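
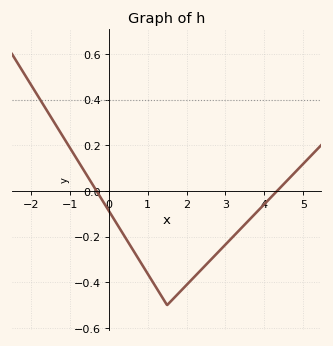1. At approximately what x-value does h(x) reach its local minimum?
1.5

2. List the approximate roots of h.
-0.311, 4.32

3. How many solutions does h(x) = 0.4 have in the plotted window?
1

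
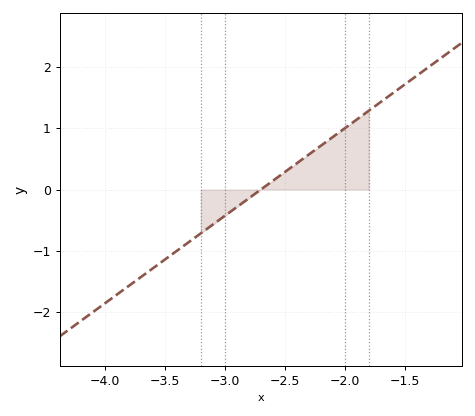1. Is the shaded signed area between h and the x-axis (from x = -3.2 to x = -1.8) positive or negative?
positive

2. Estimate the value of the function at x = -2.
1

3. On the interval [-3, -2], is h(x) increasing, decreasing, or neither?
increasing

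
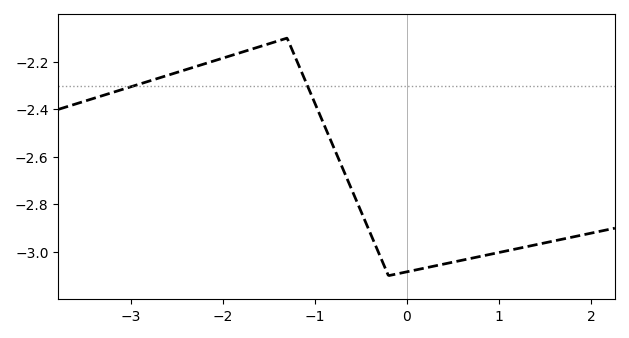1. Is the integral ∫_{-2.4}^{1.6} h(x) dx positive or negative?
negative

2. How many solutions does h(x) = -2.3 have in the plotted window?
2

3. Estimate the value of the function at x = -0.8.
-2.56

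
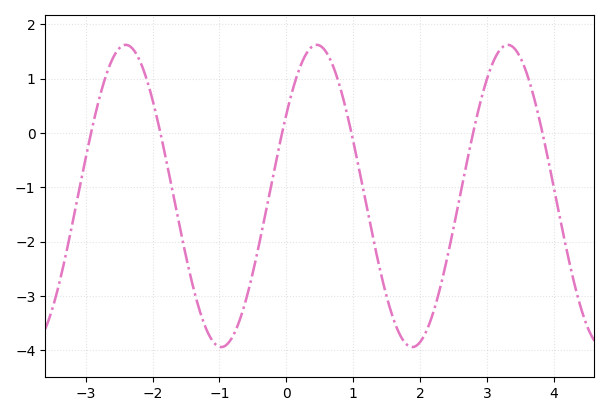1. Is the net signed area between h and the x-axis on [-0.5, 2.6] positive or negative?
negative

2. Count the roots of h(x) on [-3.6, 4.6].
6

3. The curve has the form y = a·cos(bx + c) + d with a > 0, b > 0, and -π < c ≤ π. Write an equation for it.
y = 2.78cos(2.2x - 1) - 1.16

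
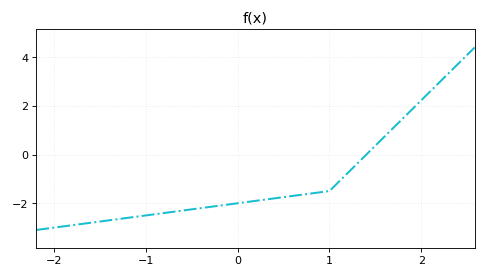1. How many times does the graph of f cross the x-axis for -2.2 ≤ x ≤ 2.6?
1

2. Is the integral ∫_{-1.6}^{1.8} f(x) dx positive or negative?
negative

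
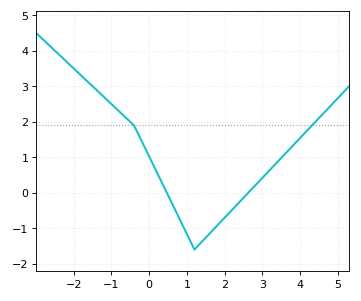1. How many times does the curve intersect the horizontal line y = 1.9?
2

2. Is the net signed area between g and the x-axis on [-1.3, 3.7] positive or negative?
positive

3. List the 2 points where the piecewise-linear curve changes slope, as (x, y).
(-0.4, 1.9); (1.2, -1.6)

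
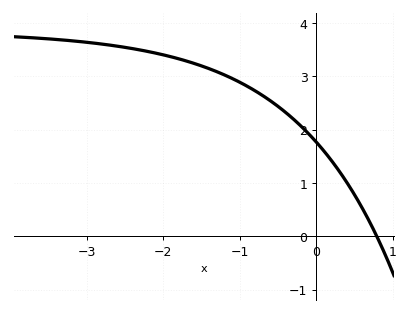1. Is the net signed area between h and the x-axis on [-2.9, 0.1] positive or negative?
positive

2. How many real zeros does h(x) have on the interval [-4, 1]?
1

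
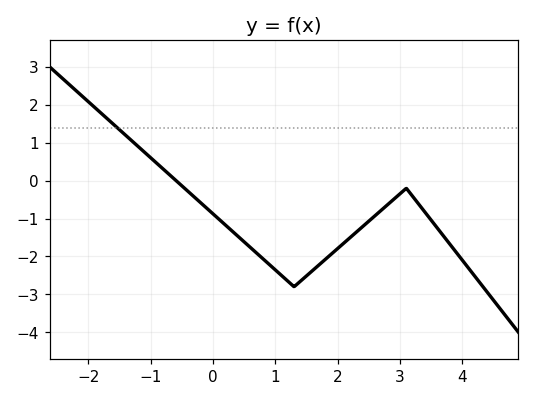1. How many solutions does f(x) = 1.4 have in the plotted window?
1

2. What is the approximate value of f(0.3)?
-1.3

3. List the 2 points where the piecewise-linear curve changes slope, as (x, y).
(1.3, -2.8); (3.1, -0.2)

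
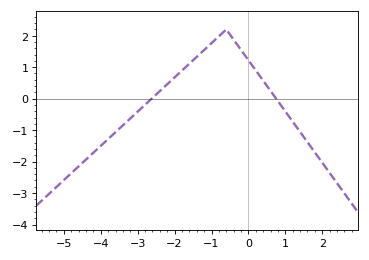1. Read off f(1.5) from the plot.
-1.2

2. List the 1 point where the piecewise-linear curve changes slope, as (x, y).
(-0.6, 2.2)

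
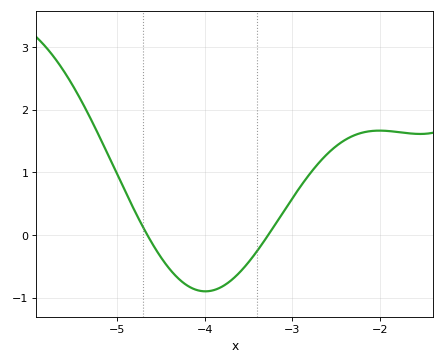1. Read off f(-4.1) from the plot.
-0.9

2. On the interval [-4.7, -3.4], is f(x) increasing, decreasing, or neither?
neither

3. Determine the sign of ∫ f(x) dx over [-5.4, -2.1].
positive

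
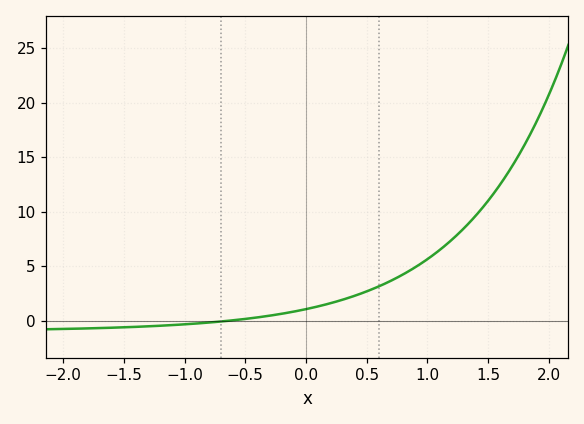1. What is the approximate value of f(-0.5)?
0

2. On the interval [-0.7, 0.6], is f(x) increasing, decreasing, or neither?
increasing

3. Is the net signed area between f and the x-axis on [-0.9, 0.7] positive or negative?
positive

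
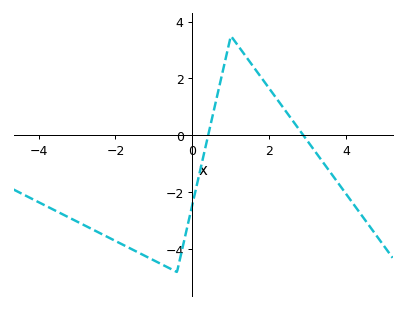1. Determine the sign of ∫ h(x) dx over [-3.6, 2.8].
negative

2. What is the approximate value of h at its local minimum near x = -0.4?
-4.8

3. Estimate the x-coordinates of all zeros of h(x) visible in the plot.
0.41, 2.89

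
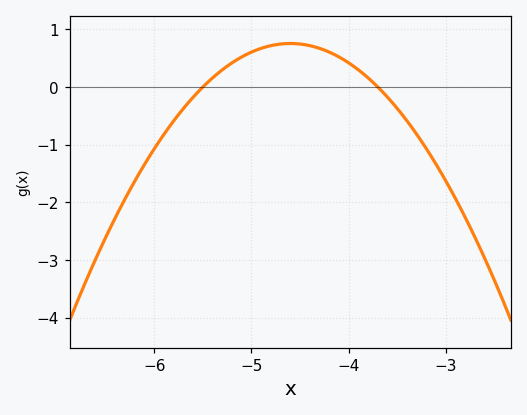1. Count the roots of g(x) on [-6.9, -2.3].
2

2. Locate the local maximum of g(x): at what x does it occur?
-4.6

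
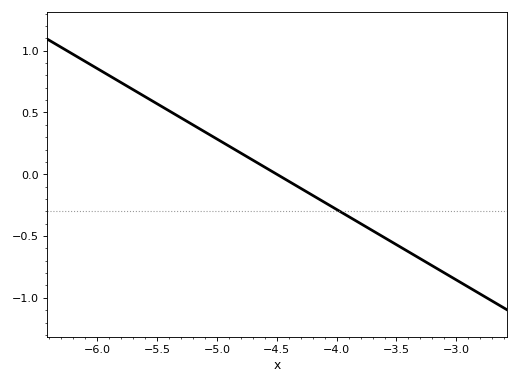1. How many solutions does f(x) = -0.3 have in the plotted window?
1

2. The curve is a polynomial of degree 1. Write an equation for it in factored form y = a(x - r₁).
y = -0.57(x + 4.5)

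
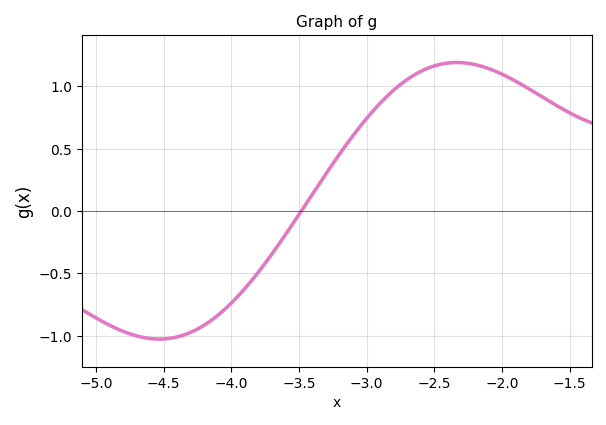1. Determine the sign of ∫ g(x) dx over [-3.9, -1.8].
positive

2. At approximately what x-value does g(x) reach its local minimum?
-4.53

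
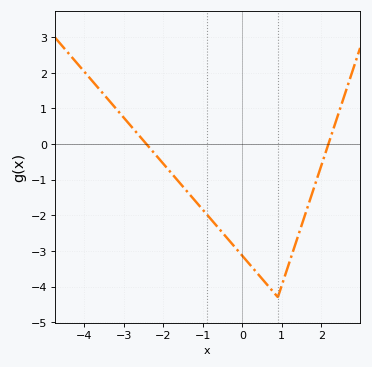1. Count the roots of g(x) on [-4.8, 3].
2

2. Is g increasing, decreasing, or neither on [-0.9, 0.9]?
decreasing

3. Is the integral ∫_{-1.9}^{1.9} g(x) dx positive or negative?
negative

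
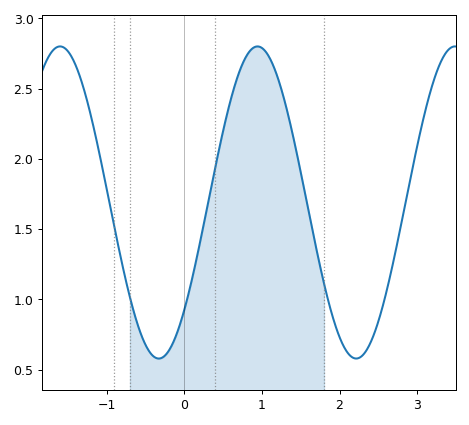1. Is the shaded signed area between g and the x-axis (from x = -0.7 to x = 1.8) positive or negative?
positive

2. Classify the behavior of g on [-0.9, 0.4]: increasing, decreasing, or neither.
neither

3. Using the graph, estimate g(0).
0.95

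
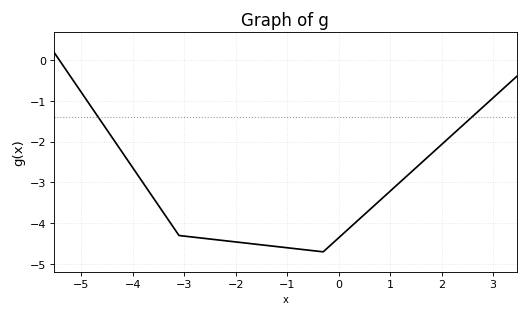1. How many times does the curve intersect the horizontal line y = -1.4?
2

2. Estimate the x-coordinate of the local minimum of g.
-0.3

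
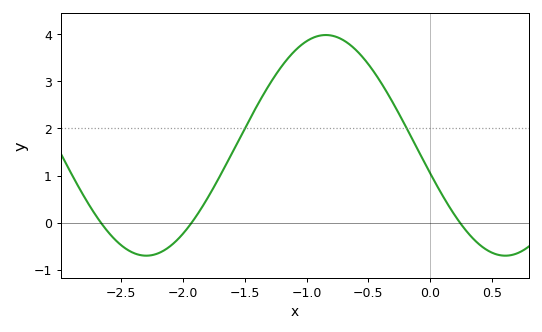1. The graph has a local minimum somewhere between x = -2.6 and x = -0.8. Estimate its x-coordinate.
-2.3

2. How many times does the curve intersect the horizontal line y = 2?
2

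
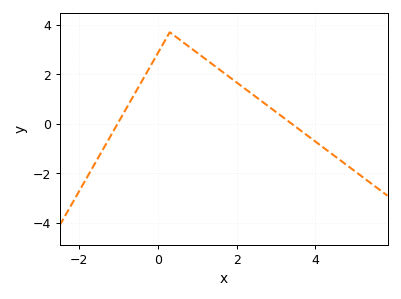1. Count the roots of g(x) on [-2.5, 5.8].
2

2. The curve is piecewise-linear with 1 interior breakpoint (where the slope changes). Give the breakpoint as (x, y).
(0.3, 3.7)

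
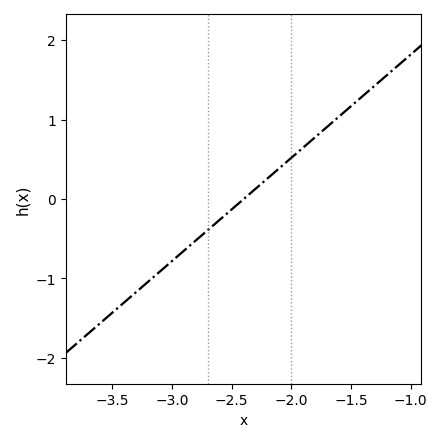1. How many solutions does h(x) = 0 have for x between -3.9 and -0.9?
1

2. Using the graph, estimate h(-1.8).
0.8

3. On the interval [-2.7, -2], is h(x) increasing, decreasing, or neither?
increasing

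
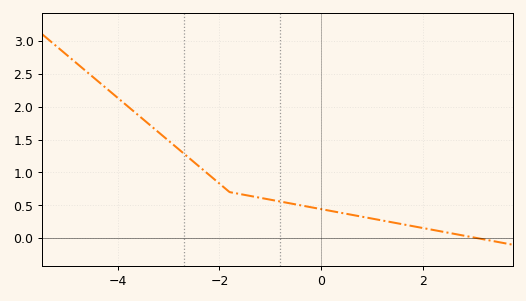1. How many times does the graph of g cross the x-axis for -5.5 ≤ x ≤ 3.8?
1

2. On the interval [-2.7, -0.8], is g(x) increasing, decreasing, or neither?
decreasing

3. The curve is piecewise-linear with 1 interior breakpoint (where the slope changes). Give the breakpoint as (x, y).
(-1.8, 0.7)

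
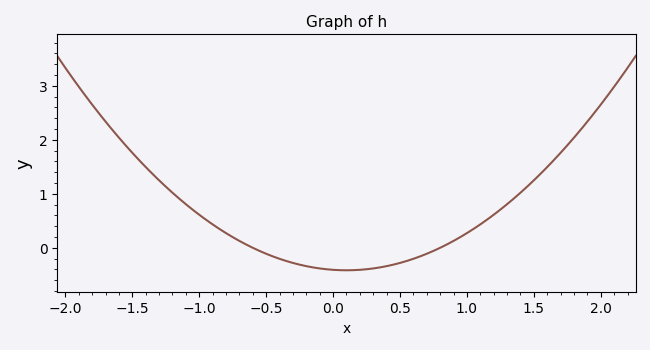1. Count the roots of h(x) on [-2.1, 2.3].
2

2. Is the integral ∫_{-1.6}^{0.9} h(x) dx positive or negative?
positive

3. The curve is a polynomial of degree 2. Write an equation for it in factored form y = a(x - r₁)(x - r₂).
y = 0.85(x + 0.6)(x - 0.8)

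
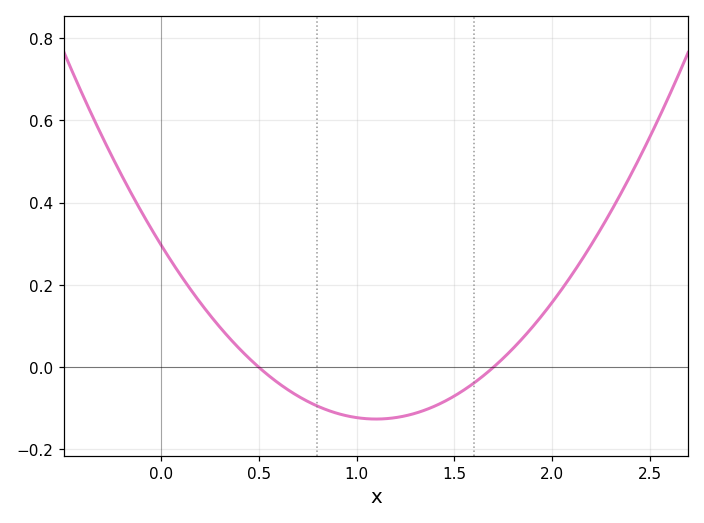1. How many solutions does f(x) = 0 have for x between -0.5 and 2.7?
2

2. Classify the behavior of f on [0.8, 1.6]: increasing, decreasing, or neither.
neither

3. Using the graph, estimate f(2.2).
0.3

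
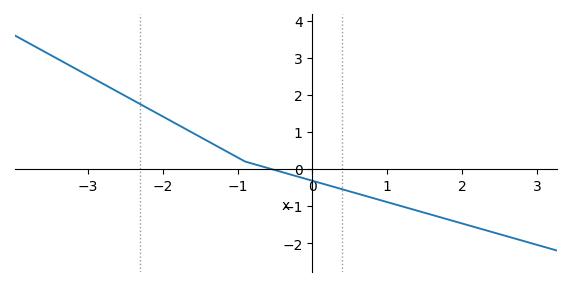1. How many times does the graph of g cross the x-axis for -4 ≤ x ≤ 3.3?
1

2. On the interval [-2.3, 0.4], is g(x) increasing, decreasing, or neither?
decreasing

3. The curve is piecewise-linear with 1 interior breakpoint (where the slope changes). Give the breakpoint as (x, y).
(-0.9, 0.2)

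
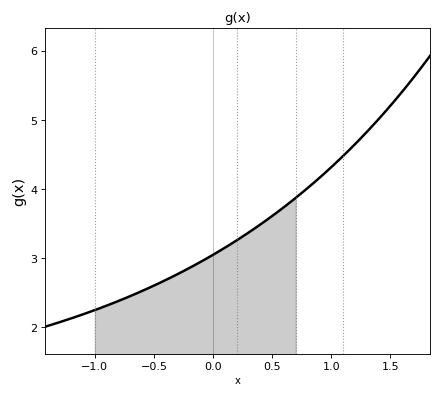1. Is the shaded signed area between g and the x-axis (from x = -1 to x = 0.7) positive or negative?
positive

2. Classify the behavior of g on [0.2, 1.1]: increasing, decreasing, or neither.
increasing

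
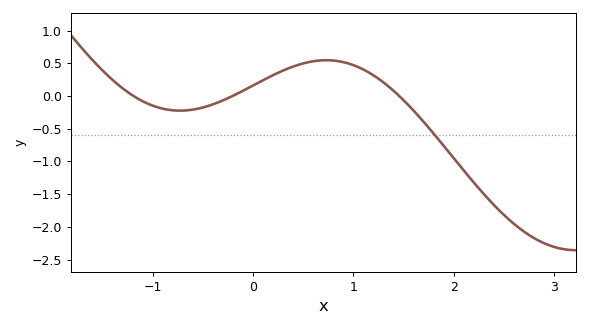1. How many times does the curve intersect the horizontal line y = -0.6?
1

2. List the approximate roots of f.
-1.19, -0.206, 1.46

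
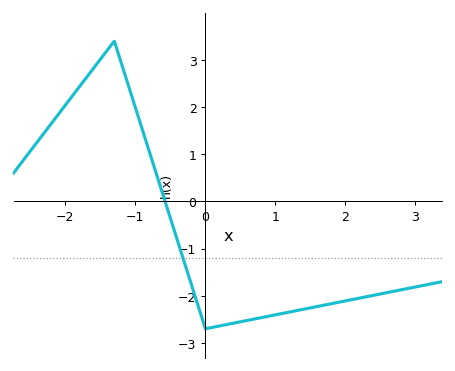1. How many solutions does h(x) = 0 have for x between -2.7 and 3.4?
1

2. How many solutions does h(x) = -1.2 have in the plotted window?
1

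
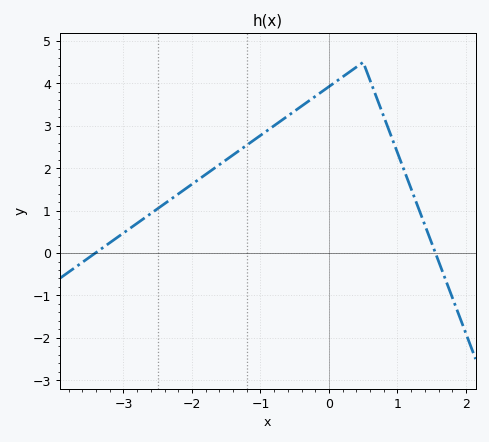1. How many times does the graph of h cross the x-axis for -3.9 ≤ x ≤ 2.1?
2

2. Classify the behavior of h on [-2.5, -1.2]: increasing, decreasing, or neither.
increasing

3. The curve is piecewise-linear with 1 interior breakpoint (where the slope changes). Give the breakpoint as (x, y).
(0.5, 4.5)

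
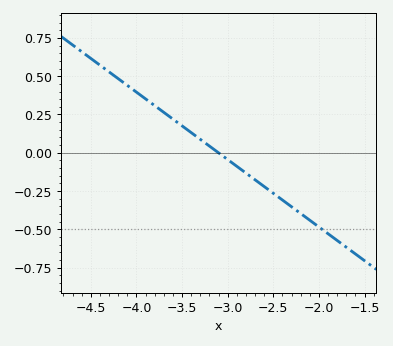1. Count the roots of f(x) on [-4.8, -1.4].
1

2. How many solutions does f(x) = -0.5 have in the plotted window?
1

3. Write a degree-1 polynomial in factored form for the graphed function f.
y = -0.44(x + 3.1)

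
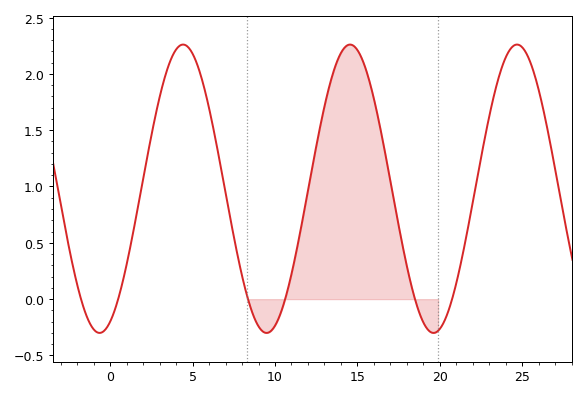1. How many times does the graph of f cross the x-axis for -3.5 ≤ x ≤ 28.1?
6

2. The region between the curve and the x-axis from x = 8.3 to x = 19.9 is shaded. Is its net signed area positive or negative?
positive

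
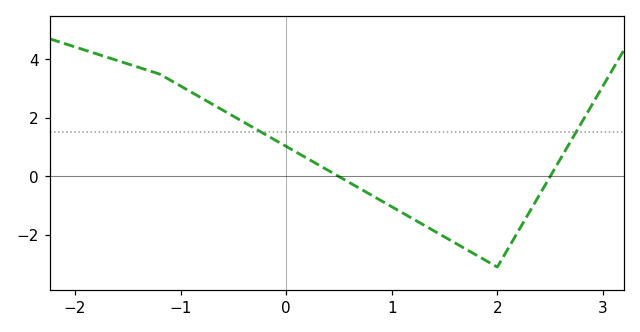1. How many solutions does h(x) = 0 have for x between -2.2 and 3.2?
2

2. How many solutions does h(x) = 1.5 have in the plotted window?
2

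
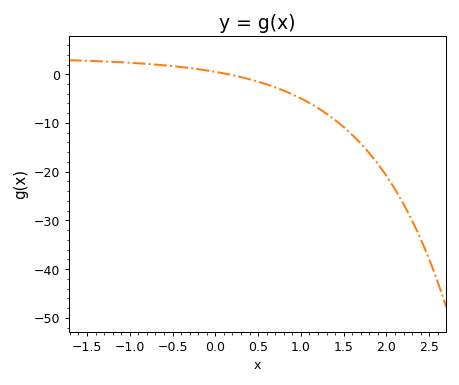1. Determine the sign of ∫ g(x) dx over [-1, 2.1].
negative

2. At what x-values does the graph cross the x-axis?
0.148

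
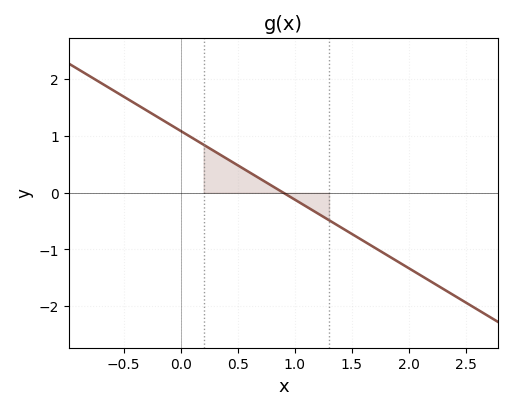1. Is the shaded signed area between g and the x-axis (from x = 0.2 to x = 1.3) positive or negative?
positive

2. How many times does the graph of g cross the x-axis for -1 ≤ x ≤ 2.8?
1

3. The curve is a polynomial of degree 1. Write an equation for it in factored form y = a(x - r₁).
y = -1.21(x - 0.9)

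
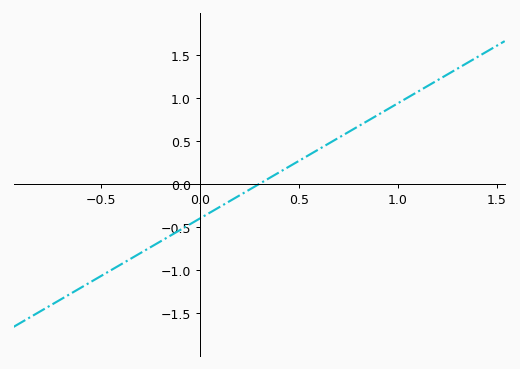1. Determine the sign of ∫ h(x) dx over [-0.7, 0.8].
negative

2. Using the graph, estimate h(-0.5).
-1.07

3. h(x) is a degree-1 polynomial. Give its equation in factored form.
y = 1.34(x - 0.3)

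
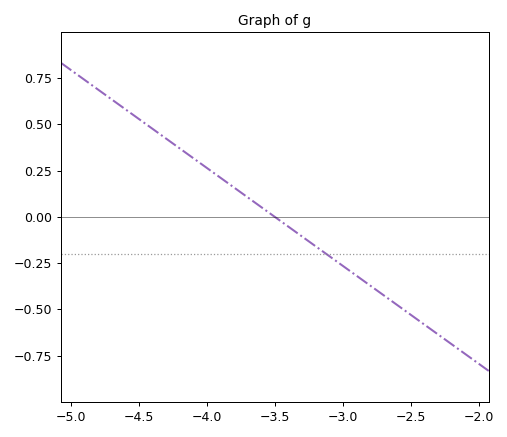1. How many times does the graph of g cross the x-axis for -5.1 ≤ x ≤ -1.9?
1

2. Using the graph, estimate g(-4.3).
0.424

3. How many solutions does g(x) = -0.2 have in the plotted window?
1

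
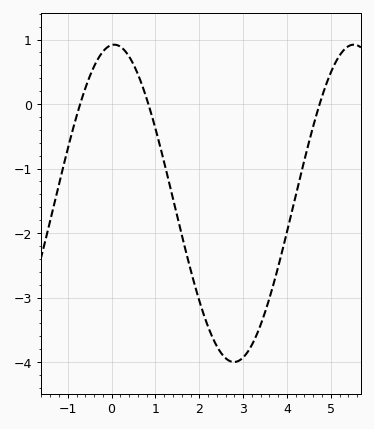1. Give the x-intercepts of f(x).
-0.718, 0.838, 4.75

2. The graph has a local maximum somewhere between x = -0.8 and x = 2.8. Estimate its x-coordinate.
0.061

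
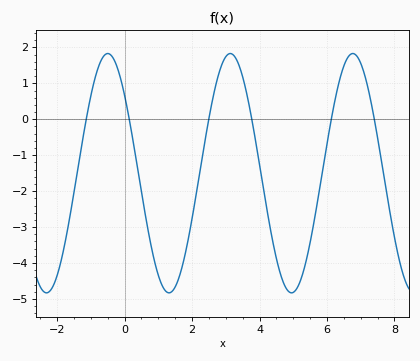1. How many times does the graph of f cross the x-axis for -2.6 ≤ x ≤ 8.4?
6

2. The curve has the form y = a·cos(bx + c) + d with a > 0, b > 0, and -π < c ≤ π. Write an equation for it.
y = 3.33cos(1.73x + 0.862) - 1.5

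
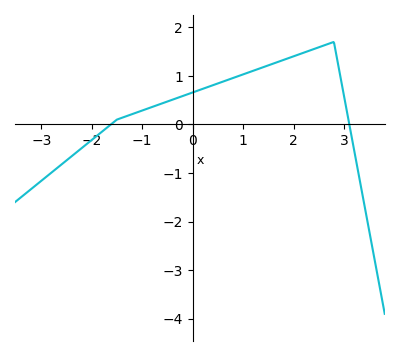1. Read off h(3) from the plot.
0.588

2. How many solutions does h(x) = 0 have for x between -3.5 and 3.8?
2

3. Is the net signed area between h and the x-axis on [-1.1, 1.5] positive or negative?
positive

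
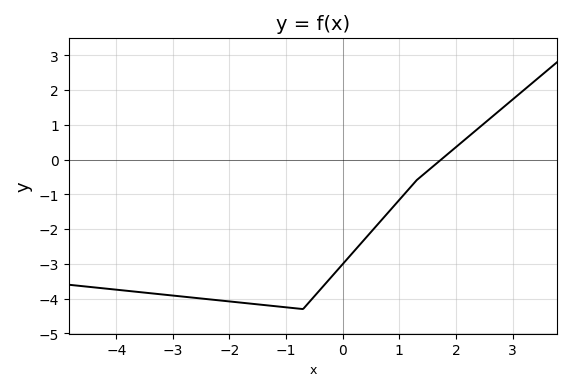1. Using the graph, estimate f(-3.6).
-3.8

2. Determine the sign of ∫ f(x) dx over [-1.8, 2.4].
negative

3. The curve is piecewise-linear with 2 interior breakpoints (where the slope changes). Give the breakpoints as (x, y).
(-0.7, -4.3); (1.3, -0.6)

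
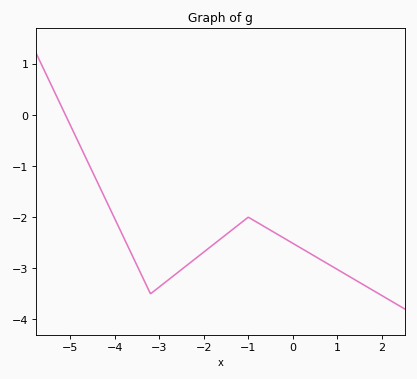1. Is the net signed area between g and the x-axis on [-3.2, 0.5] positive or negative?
negative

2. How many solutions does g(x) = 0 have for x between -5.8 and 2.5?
1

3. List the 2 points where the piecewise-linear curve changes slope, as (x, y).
(-3.2, -3.5); (-1, -2)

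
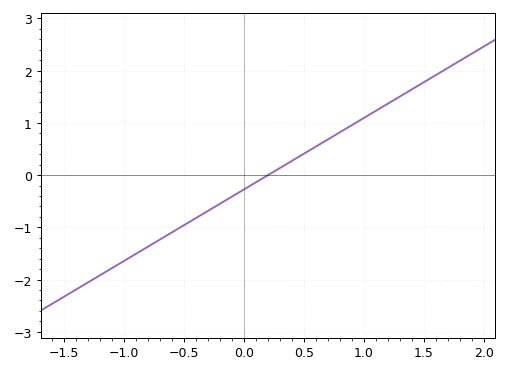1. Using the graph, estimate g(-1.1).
-1.8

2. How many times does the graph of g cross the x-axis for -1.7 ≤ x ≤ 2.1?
1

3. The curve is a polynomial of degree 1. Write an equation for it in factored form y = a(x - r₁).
y = 1.37(x - 0.2)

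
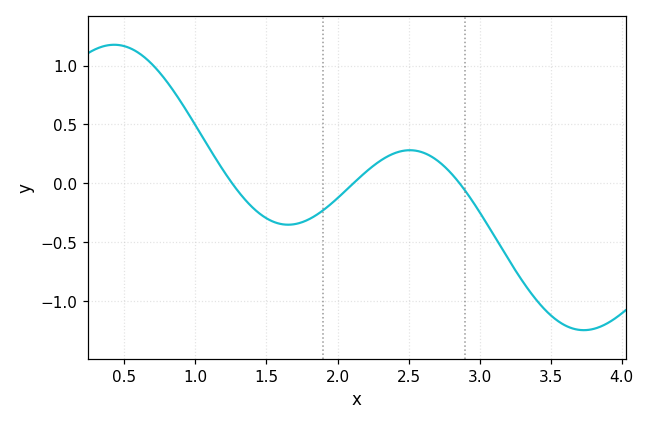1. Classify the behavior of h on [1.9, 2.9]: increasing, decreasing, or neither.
neither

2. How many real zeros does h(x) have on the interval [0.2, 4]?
3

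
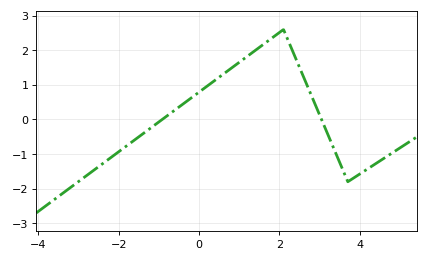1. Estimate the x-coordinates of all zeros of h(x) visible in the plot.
-1, 3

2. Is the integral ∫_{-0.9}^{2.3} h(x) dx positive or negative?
positive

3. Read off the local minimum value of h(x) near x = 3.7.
-1.8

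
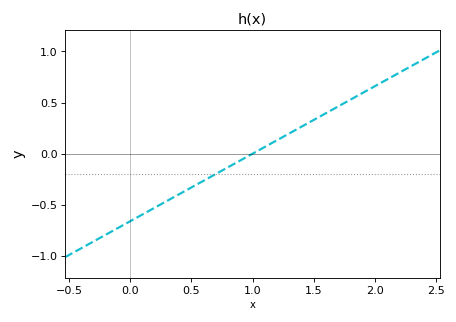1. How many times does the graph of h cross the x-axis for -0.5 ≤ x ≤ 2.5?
1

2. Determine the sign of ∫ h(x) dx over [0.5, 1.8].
positive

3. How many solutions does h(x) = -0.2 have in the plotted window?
1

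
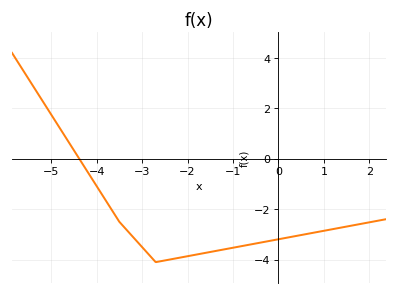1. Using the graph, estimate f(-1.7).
-3.8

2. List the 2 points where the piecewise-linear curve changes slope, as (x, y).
(-3.5, -2.5); (-2.7, -4.1)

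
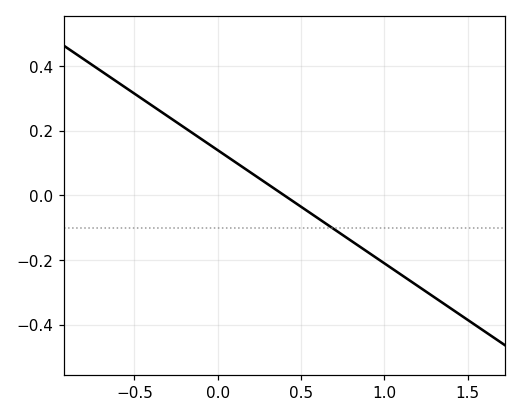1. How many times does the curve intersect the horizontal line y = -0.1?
1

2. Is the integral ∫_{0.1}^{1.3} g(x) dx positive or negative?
negative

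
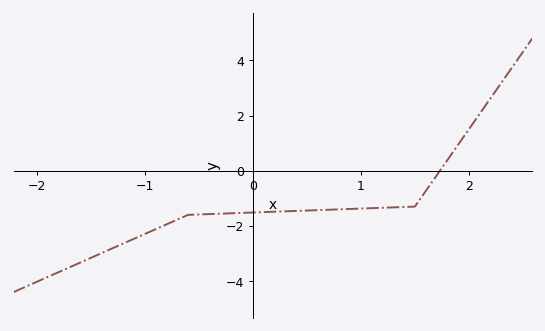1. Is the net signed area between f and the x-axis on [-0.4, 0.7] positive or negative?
negative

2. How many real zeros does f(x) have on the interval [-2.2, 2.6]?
1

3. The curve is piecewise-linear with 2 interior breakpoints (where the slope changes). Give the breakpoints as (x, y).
(-0.6, -1.6); (1.5, -1.3)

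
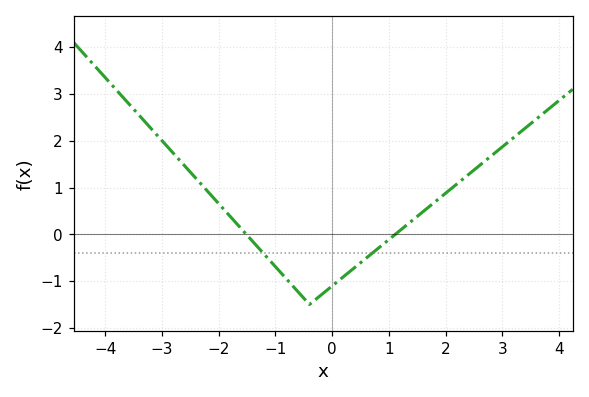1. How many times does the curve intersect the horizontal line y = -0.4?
2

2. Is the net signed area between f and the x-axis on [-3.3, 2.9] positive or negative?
positive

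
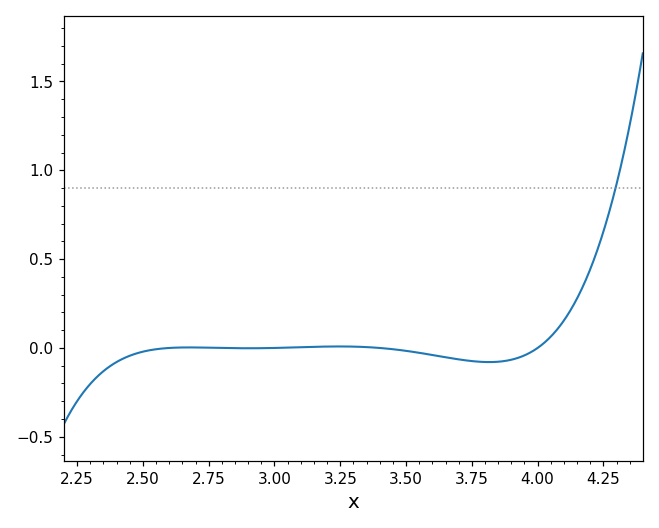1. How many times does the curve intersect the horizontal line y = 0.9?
1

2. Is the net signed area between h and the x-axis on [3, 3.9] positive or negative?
negative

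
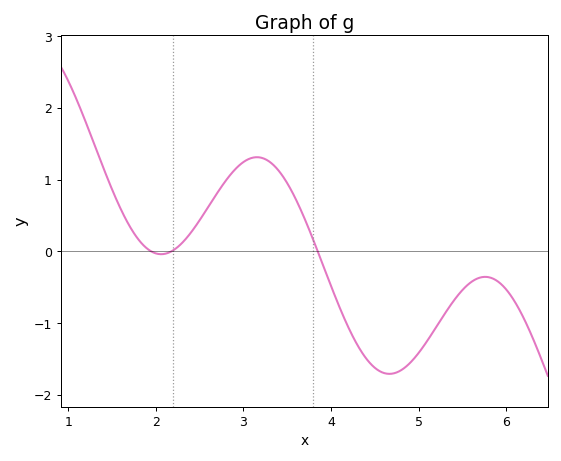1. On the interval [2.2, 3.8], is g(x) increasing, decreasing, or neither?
neither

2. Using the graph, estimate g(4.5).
-1.6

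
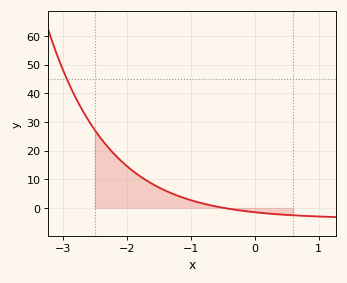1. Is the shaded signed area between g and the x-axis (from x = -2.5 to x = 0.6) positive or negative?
positive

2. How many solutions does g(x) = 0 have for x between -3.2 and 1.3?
1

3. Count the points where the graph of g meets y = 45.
1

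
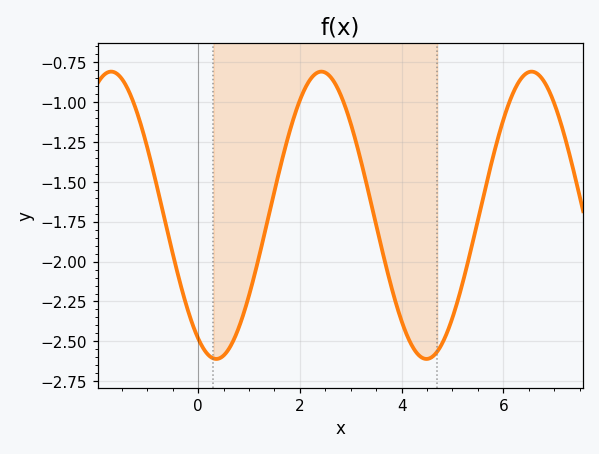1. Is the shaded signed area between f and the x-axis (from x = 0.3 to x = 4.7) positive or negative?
negative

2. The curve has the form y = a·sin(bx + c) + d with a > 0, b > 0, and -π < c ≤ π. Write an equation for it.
y = 0.9sin(1.52x - 2.11) - 1.71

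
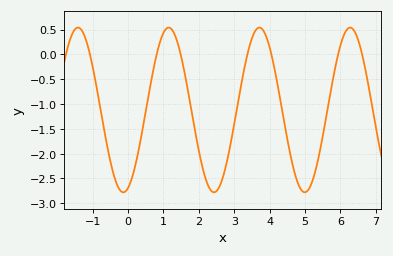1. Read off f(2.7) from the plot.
-2.45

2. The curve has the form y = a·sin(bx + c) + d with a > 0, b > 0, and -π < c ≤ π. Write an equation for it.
y = 1.66sin(2.5x - 1.2) - 1.12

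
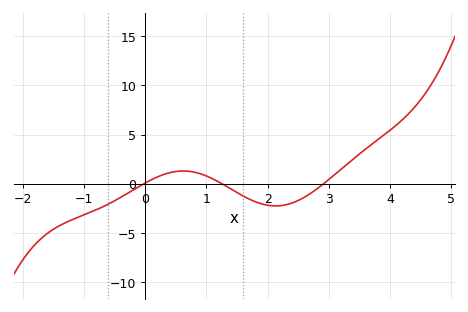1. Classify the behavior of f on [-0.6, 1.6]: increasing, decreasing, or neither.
neither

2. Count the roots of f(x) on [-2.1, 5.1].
3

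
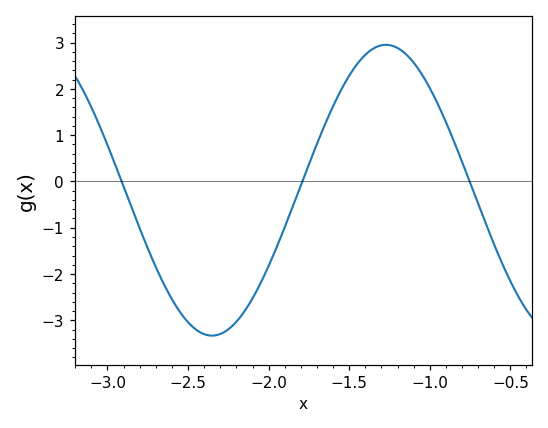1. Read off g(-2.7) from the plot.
-1.85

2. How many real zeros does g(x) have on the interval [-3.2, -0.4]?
3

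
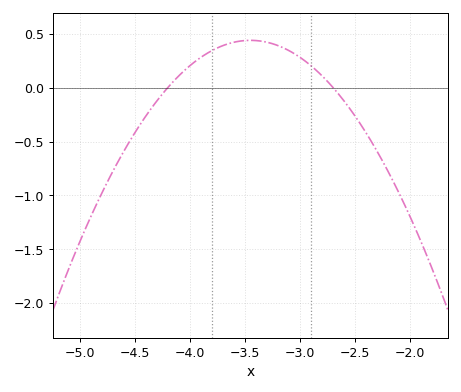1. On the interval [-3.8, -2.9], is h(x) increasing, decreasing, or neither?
neither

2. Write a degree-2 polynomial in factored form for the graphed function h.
y = -0.78(x + 4.2)(x + 2.7)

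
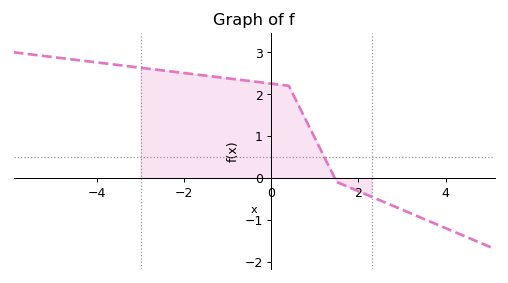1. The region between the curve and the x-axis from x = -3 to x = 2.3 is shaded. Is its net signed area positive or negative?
positive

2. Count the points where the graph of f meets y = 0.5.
1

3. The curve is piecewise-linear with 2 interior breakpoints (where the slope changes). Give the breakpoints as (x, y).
(0.4, 2.2); (1.5, -0.1)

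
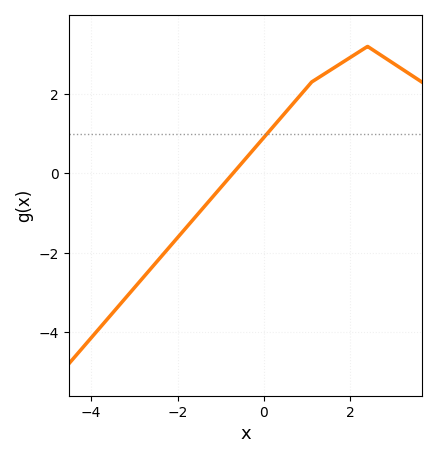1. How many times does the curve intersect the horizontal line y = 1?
1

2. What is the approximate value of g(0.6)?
1.6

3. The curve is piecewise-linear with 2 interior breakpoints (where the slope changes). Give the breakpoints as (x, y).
(1.1, 2.3); (2.4, 3.2)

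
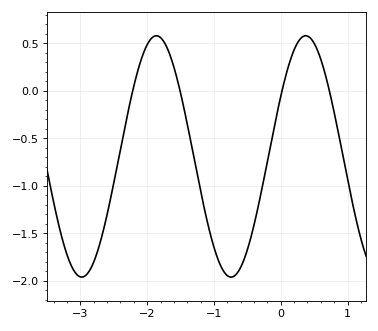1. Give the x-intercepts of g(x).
-2.22, -1.51, 0.019, 0.728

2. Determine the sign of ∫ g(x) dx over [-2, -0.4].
negative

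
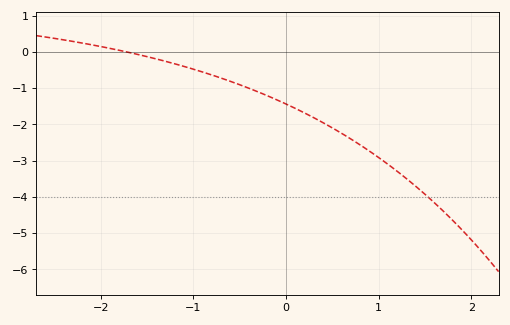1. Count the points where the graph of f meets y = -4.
1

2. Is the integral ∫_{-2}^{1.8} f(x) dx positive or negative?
negative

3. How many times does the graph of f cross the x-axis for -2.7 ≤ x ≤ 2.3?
1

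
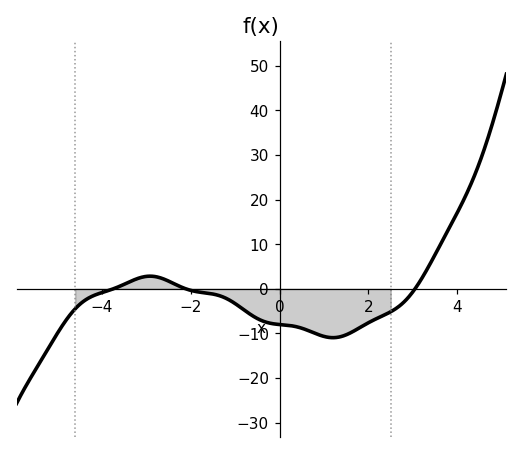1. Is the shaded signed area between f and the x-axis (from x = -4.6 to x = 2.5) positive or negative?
negative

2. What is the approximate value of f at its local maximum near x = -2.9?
3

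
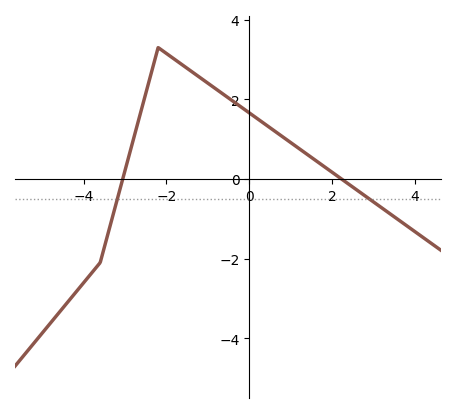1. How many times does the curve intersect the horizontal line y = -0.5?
2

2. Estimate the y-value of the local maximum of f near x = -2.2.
3.3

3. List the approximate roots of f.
-3.06, 2.23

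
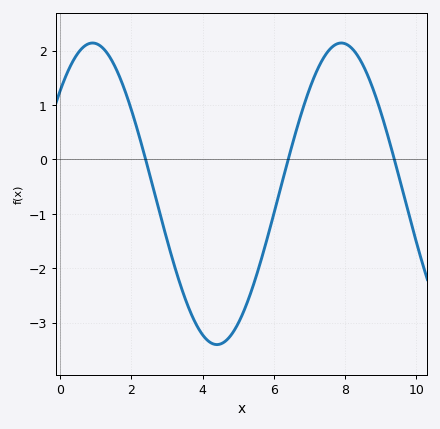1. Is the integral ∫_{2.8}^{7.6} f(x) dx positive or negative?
negative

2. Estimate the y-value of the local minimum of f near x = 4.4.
-3.4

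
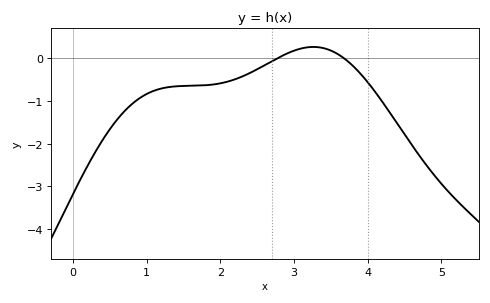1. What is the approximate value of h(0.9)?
-0.935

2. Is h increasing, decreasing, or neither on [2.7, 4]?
neither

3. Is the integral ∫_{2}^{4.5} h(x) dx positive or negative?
negative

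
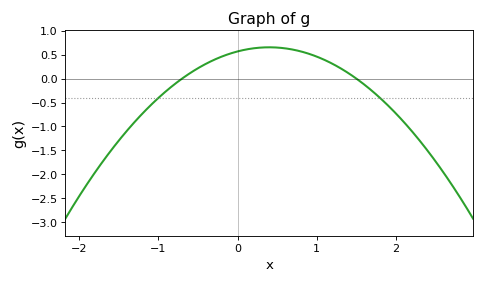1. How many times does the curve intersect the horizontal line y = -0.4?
2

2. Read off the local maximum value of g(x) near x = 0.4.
0.653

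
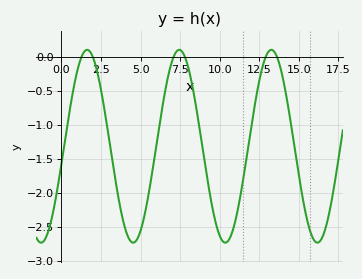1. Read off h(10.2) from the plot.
-2.71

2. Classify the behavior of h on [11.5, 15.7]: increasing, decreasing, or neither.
neither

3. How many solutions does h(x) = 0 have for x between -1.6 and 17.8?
6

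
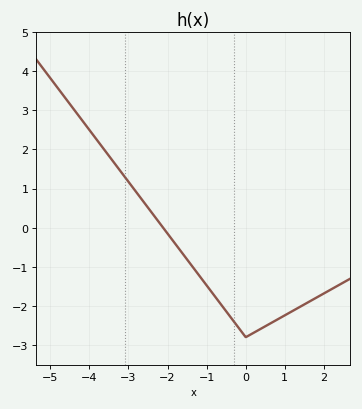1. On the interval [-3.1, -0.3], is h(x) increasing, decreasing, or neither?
decreasing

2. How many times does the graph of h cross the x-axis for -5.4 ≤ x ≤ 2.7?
1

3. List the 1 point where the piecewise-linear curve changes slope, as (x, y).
(0, -2.8)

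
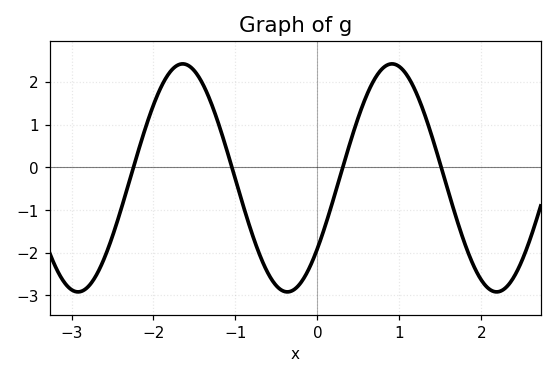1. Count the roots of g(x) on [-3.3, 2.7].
4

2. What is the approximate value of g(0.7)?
2.07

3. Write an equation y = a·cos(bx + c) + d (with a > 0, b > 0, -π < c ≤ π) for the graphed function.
y = 2.67cos(2.46x - 2.24) - 0.25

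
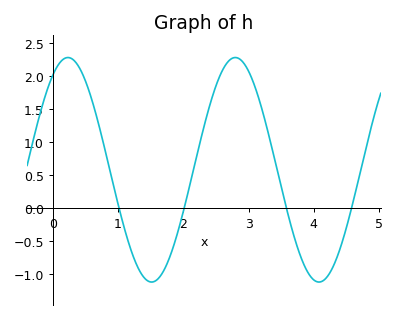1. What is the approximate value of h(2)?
-0.054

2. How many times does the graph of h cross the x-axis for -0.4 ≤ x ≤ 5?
4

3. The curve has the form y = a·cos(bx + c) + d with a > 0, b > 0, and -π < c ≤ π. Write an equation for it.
y = 1.7cos(2.45x - 0.57) + 0.58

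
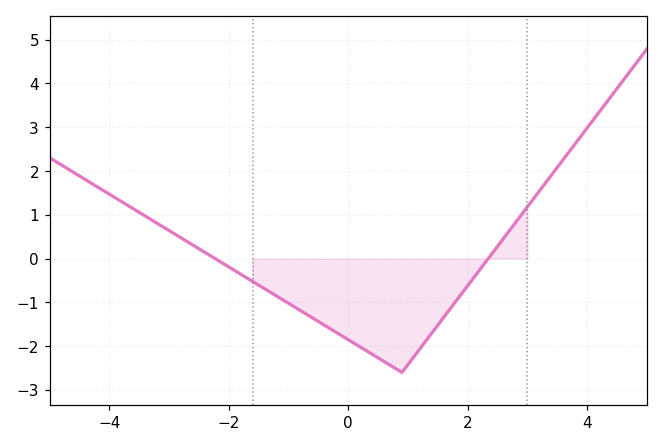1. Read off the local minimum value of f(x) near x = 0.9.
-2.6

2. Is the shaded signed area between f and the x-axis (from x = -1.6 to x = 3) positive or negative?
negative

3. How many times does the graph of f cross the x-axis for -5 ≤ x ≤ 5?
2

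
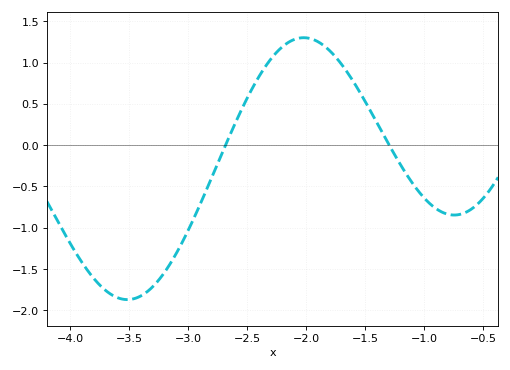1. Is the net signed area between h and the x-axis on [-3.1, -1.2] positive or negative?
positive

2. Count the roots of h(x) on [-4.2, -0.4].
2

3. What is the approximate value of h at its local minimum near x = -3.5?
-1.87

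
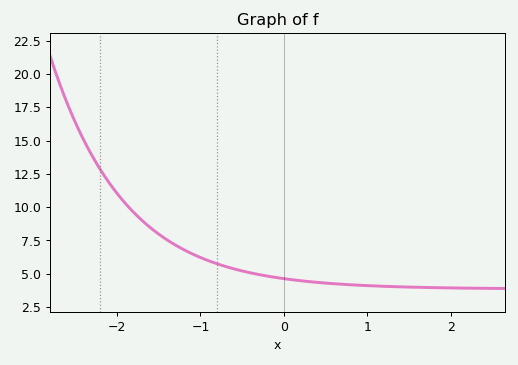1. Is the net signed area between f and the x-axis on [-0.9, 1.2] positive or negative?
positive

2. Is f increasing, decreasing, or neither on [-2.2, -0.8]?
decreasing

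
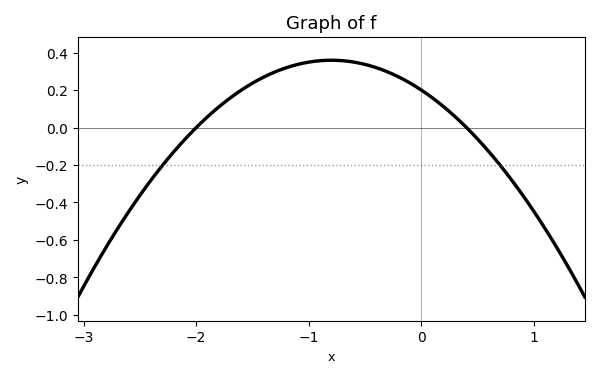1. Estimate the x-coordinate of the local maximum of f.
-0.8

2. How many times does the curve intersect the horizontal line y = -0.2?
2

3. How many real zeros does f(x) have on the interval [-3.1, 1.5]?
2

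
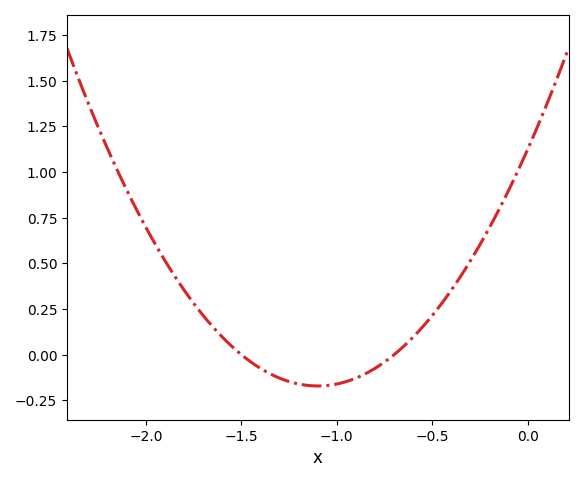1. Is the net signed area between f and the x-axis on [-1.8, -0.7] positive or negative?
negative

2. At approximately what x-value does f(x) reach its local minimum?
-1.1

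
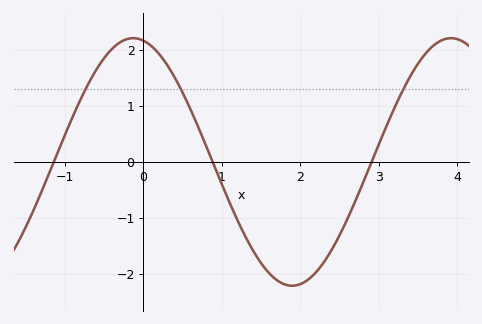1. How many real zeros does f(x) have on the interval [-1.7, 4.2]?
3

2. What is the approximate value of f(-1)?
0.484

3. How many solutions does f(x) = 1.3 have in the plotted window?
3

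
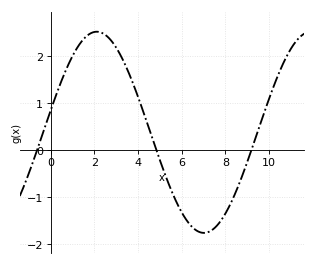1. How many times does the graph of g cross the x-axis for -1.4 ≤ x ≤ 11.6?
3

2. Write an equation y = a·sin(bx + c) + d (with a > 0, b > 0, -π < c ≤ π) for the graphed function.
y = 2.14sin(0.64x + 0.22) + 0.38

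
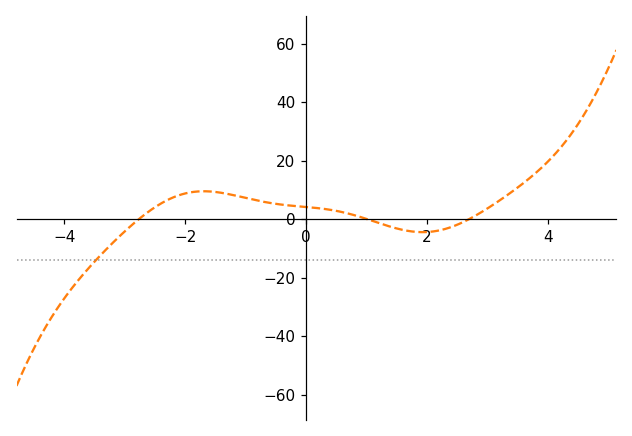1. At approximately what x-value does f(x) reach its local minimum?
1.93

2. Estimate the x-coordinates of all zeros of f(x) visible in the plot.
-2.77, 1.02, 2.69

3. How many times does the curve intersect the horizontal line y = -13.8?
1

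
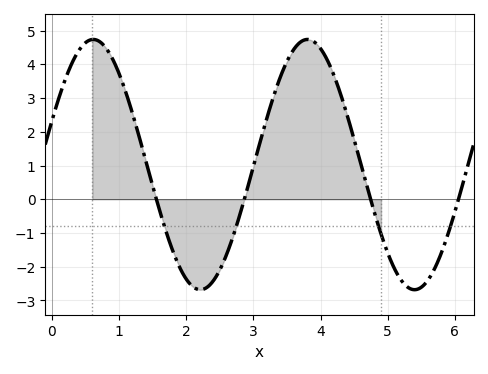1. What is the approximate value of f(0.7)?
4.69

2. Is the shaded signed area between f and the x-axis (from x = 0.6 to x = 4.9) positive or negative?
positive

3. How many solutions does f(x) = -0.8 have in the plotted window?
4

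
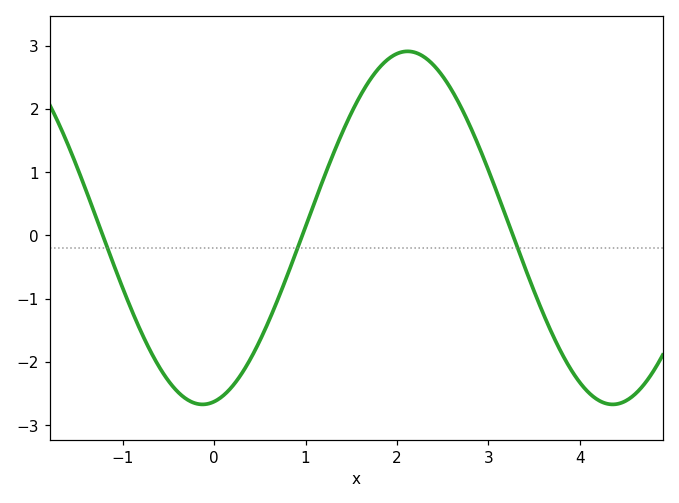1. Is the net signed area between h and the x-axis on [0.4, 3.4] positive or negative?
positive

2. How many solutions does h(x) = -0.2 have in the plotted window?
3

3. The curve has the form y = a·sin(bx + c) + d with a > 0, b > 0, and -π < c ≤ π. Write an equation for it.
y = 2.79sin(1.4x - 1.4) + 0.12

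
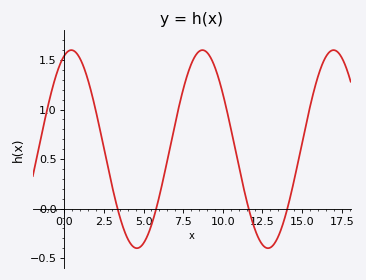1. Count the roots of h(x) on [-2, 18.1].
4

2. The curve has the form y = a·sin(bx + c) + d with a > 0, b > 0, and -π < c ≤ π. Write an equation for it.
y = 1sin(0.76x + 1.2) + 0.6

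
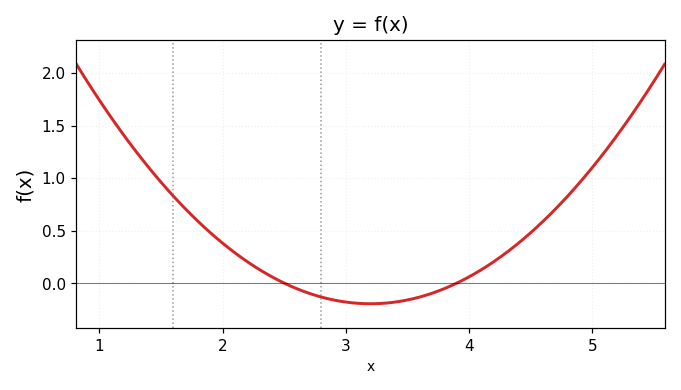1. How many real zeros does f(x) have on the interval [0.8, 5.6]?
2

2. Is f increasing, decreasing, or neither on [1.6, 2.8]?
decreasing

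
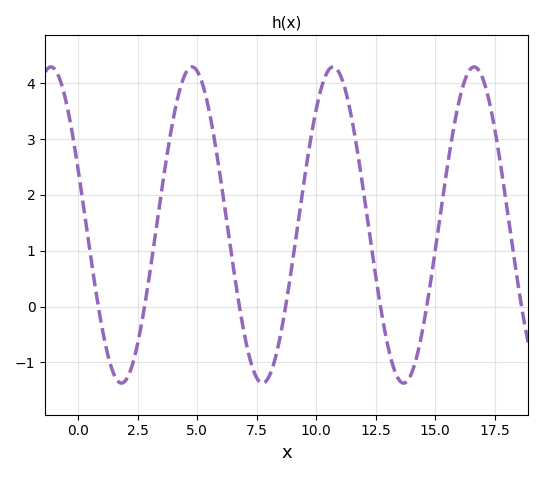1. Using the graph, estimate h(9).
0.8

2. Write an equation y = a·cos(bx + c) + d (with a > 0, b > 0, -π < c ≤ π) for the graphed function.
y = 2.83cos(1.1x + 1.2) + 1.46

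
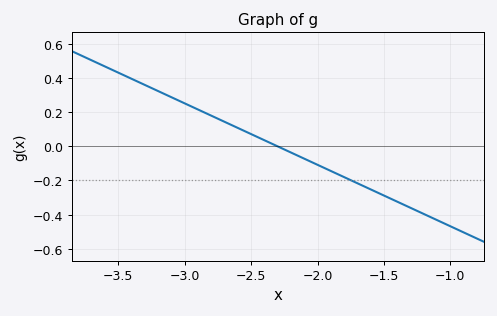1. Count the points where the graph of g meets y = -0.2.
1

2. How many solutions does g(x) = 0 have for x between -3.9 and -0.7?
1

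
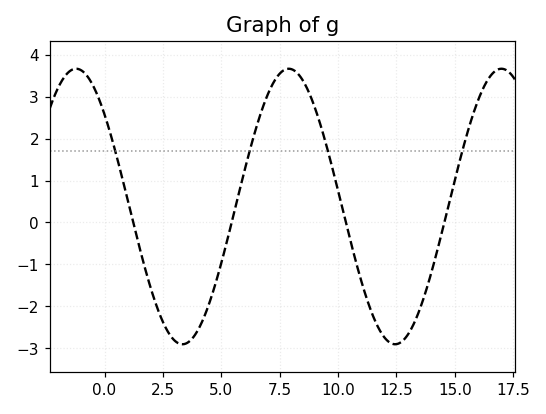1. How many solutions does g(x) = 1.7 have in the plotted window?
4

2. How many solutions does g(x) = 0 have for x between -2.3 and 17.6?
4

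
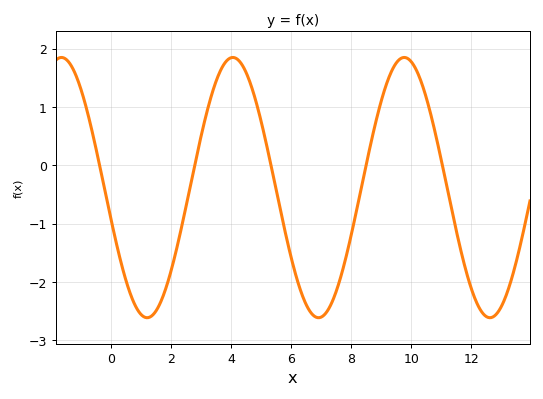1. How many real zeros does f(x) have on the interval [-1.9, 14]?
5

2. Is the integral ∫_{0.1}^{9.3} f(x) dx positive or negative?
negative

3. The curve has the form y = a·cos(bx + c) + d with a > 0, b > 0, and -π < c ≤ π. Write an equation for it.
y = 2.23cos(1.1x + 1.83) - 0.38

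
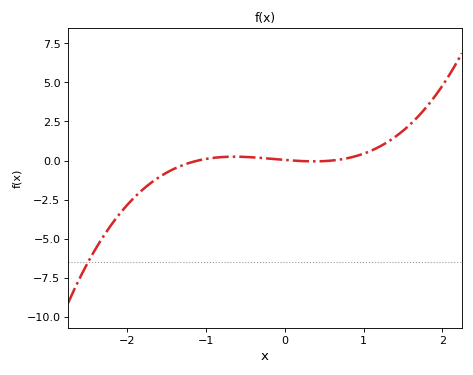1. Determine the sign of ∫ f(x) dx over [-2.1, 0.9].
negative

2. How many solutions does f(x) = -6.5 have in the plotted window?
1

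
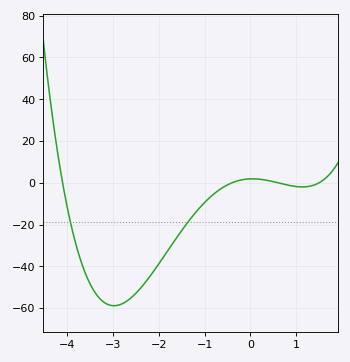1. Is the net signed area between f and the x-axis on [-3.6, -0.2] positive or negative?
negative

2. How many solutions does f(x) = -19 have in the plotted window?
2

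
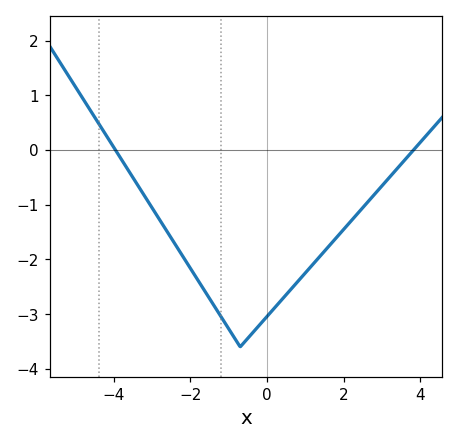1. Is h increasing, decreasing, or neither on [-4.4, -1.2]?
decreasing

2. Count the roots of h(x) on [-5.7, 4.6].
2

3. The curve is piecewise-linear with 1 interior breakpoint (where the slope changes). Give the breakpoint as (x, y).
(-0.7, -3.6)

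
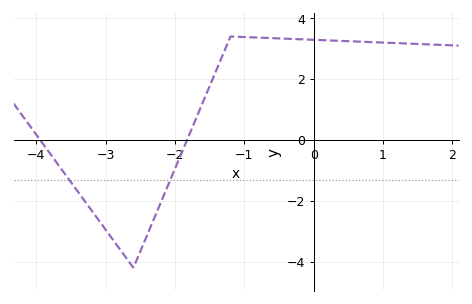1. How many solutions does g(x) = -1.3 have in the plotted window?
2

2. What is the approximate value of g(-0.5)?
3.34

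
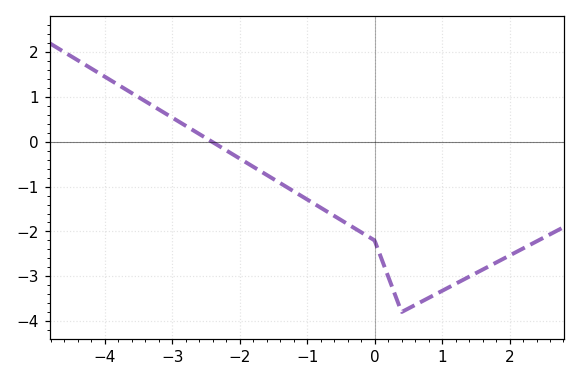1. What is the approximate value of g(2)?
-2.54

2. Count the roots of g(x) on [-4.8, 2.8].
1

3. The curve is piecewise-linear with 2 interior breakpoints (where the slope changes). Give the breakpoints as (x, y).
(0, -2.2); (0.4, -3.8)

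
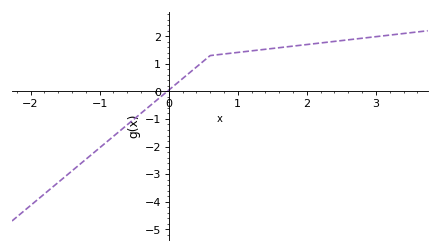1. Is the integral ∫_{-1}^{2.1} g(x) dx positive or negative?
positive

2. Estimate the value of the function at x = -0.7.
-1.4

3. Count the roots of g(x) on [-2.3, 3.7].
1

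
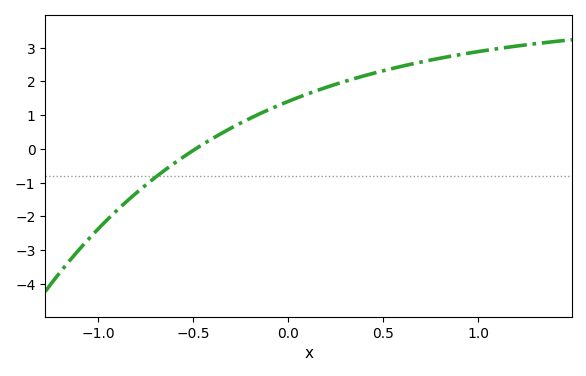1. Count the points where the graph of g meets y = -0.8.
1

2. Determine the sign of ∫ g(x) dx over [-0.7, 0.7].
positive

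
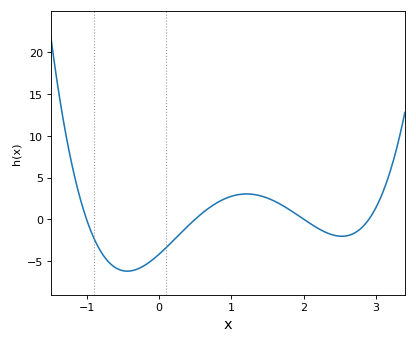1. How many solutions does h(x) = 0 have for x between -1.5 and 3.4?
4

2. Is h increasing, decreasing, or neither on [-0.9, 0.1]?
neither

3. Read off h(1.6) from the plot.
2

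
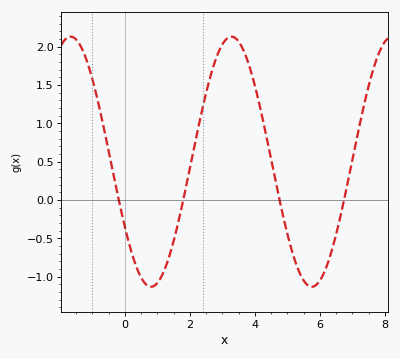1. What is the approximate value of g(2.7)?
1.71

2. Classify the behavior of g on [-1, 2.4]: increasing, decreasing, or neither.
neither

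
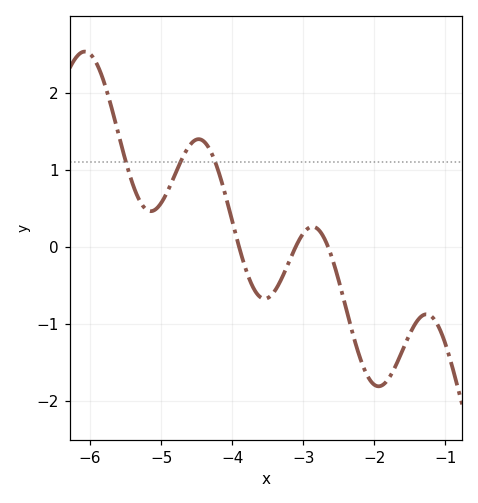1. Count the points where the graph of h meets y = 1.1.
3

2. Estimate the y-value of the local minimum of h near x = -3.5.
-0.677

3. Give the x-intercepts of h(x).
-3.9, -3.11, -2.65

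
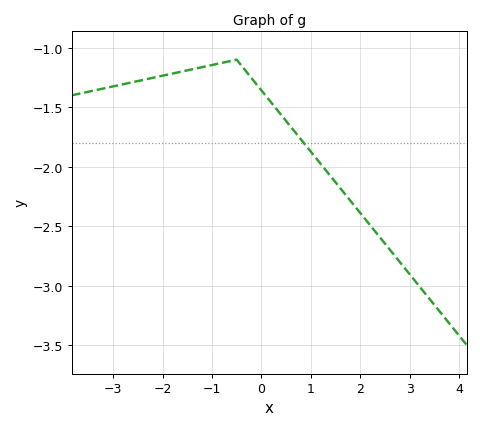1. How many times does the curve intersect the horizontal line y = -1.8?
1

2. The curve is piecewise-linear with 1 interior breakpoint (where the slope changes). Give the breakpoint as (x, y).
(-0.5, -1.1)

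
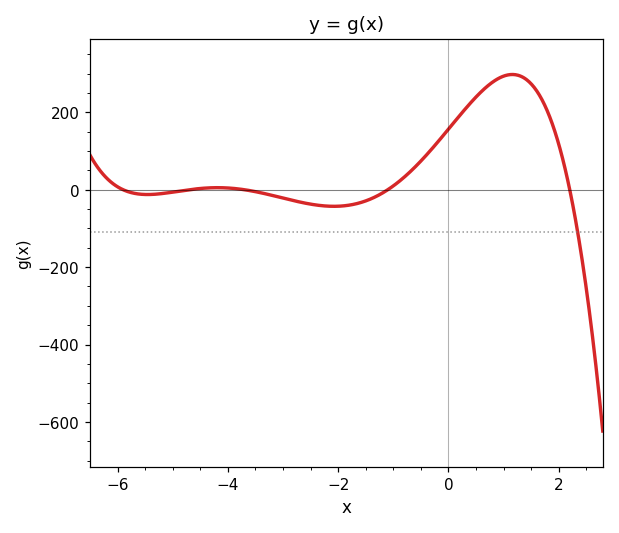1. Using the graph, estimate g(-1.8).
-39.9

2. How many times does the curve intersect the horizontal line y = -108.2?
1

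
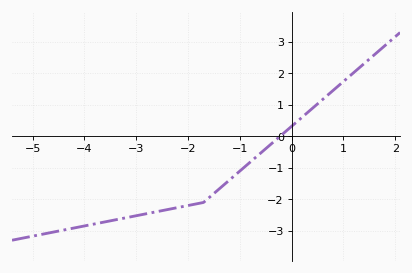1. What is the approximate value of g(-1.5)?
-1.8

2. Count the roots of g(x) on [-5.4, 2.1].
1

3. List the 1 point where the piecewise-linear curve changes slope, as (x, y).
(-1.7, -2.1)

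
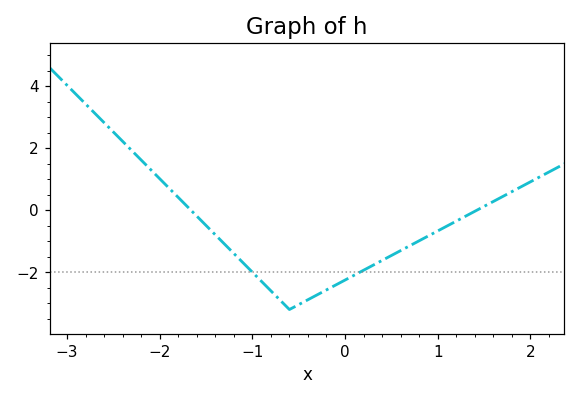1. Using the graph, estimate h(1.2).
-0.4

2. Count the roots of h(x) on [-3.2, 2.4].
2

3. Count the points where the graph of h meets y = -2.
2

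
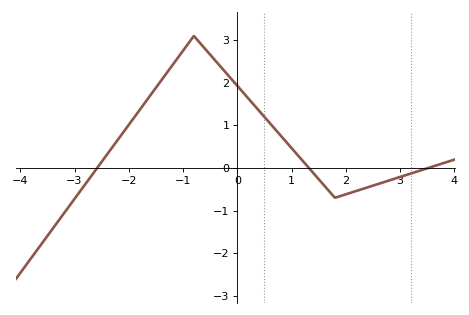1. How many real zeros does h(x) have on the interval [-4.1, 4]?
3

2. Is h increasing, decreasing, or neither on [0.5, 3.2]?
neither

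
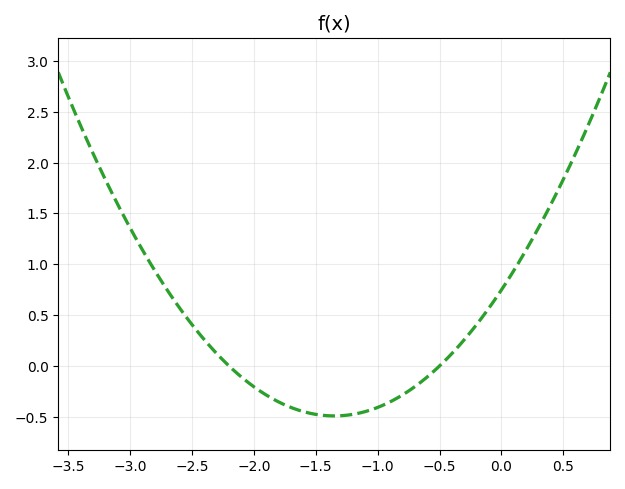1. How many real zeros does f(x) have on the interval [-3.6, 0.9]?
2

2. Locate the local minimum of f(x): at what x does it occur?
-1.4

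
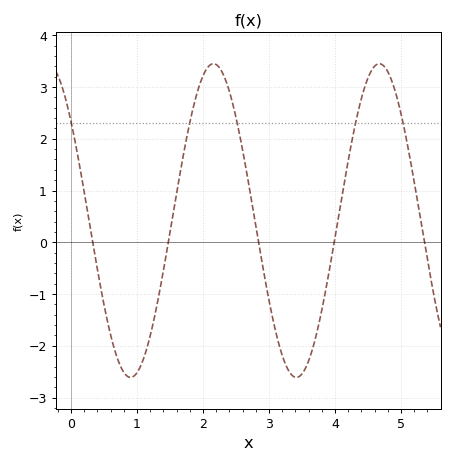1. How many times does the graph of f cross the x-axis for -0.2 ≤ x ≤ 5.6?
5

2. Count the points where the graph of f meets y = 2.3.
5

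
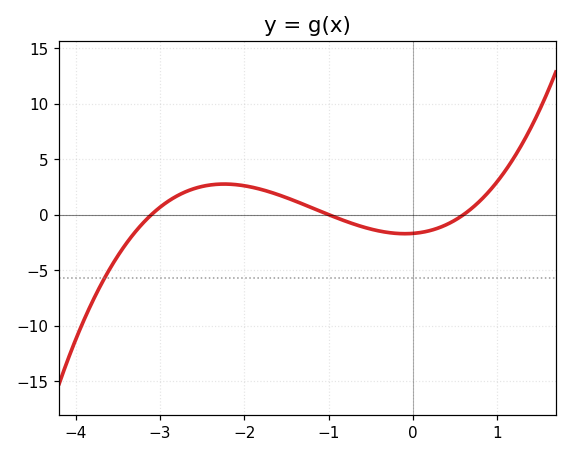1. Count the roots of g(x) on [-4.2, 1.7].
3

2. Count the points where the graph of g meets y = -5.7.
1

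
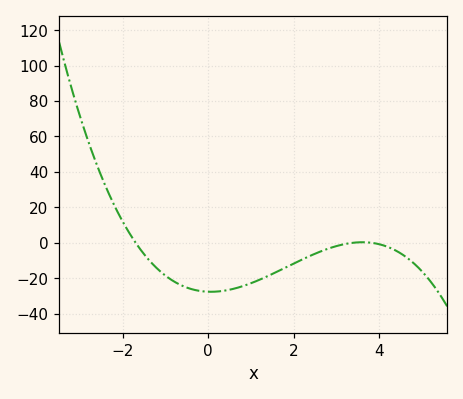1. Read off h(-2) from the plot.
12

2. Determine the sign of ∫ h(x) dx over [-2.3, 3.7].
negative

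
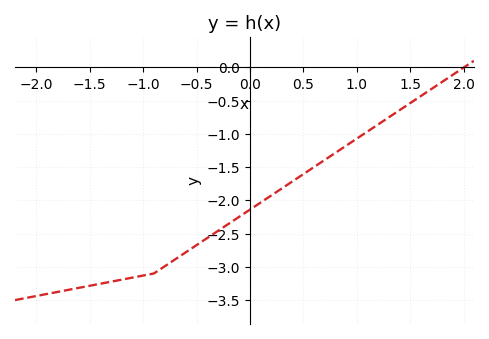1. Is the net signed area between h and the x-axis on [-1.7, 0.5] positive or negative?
negative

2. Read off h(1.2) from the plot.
-0.85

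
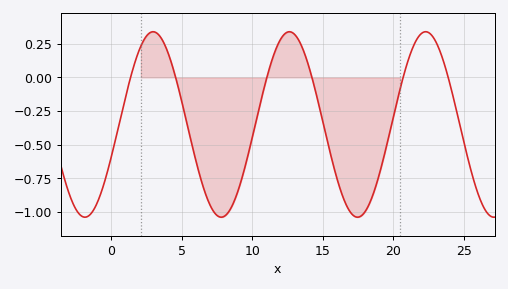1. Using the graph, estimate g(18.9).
-0.763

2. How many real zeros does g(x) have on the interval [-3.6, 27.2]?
6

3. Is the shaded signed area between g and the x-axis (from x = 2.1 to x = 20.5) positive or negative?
negative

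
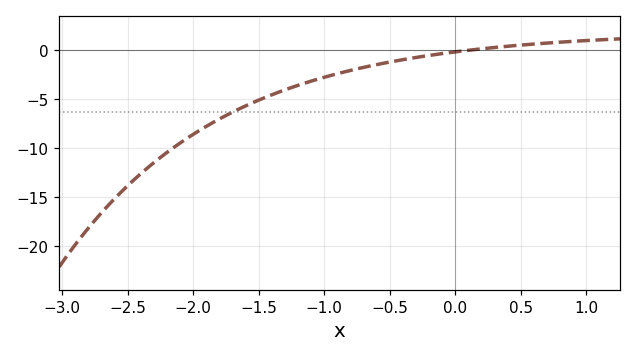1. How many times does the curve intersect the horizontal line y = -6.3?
1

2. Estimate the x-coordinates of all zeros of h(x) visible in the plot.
0.086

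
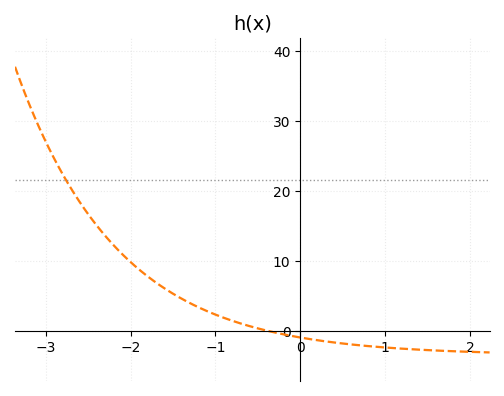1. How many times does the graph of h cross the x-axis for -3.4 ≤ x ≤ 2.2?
1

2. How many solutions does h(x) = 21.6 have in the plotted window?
1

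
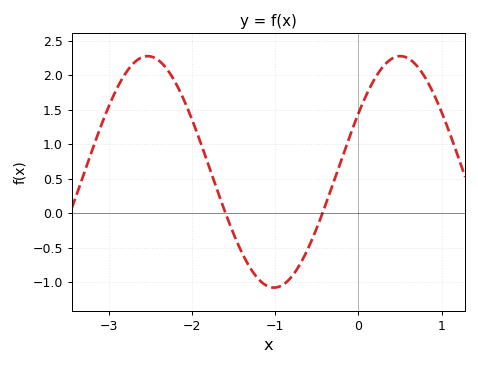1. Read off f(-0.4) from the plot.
0.108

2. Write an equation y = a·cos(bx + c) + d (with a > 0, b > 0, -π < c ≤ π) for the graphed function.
y = 1.68cos(2.07x - 1.04) + 0.6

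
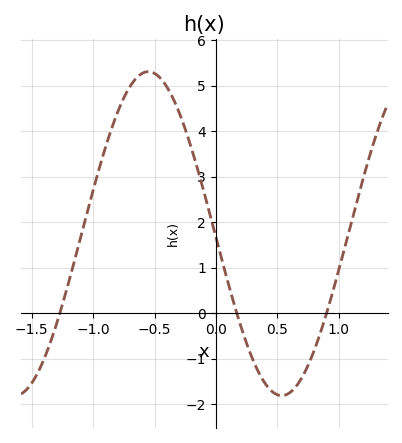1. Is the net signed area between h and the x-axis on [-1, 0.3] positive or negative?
positive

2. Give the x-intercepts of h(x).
-1.27, 0.171, 0.902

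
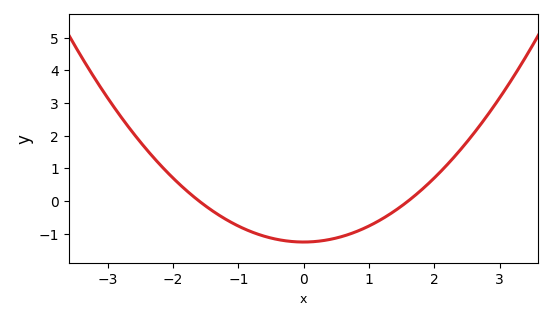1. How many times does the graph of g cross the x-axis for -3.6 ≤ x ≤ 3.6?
2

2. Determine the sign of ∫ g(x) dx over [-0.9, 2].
negative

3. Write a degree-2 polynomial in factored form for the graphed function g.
y = 0.49(x + 1.6)(x - 1.6)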